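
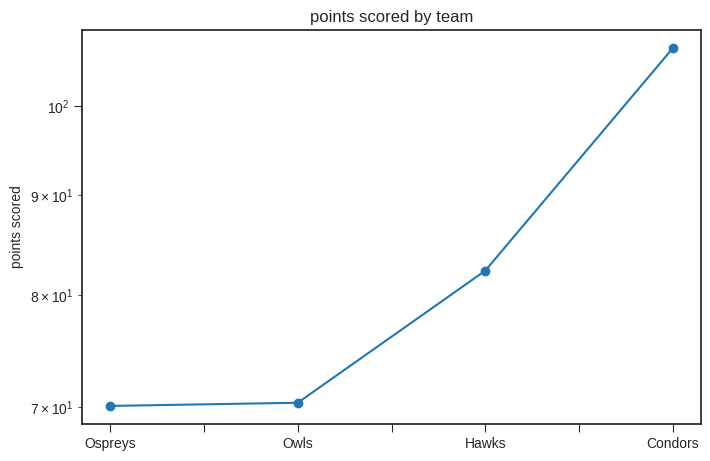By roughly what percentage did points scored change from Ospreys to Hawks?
≈ +14.3%

Ospreys ≈ 70, Hawks ≈ 80; (80 − 70) / 70 ≈ +14.3%.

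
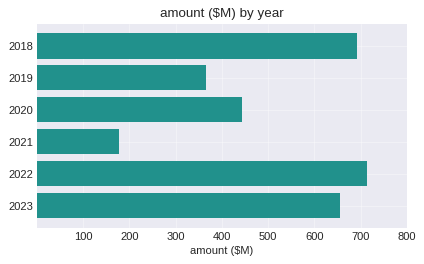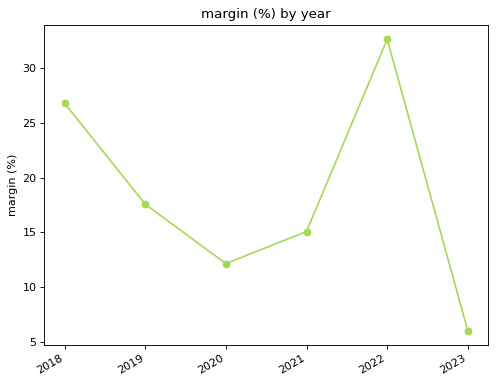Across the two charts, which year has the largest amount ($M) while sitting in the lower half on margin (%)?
2023

Chart 2 median margin (%) ≈ 15; below-median years: 2020, 2021, 2023. Among those, 2023 has the highest amount ($M) (≈ 700).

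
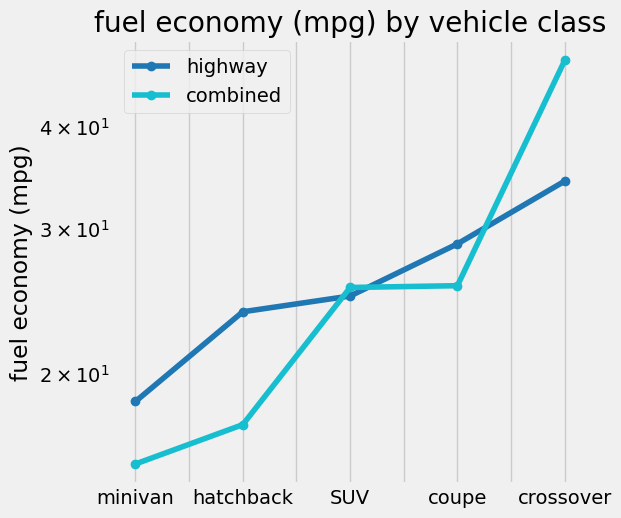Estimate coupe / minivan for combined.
coupe ≈ 25, minivan ≈ 15; 25/15 ≈ 1.67.

≈ 1.67×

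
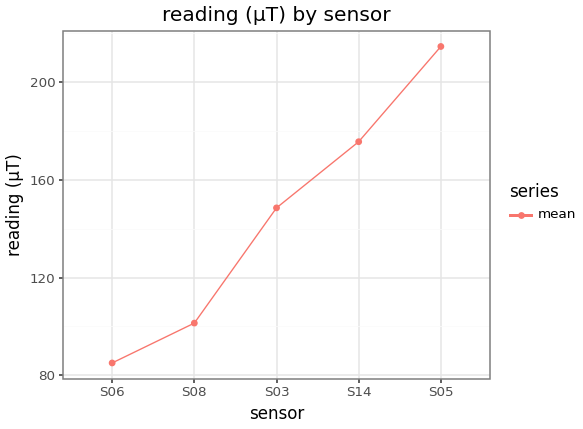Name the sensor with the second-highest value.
S14

Top 3: S05 ≈ 220, S14 ≈ 180, S03 ≈ 140.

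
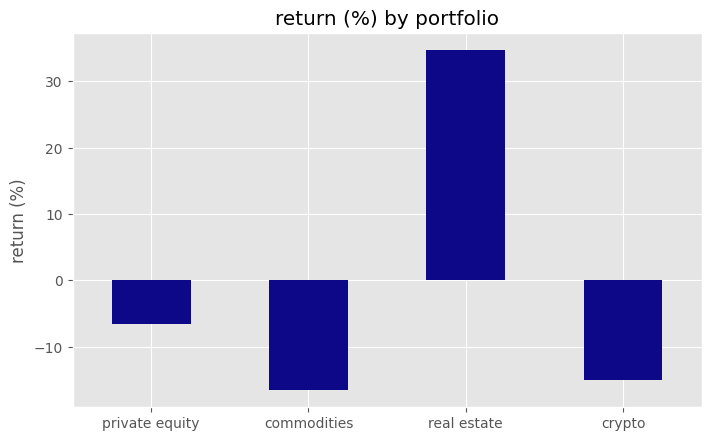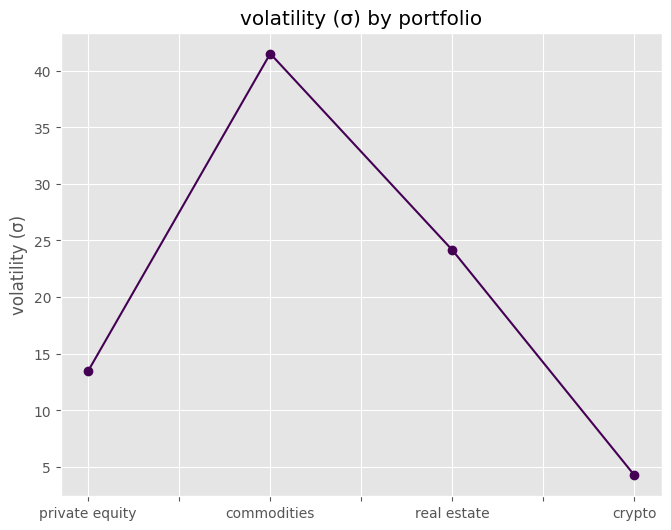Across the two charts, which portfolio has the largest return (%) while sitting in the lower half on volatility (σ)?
private equity

Chart 2 median volatility (σ) ≈ 20; below-median portfolios: private equity, crypto. Among those, private equity has the highest return (%) (≈ -5).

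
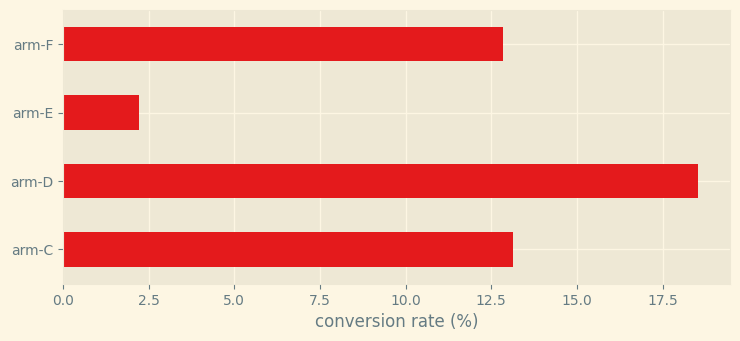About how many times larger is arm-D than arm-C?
≈ 1.29×

arm-D ≈ 18, arm-C ≈ 14; 18/14 ≈ 1.29.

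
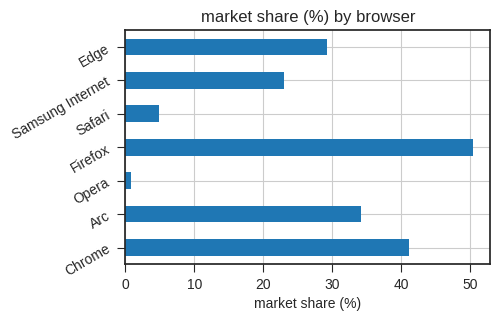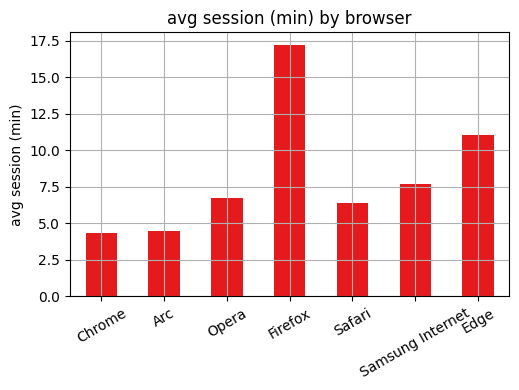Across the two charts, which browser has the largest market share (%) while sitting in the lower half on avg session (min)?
Chrome

Chart 2 median avg session (min) ≈ 6; below-median browsers: Chrome, Arc, Safari. Among those, Chrome has the highest market share (%) (≈ 40).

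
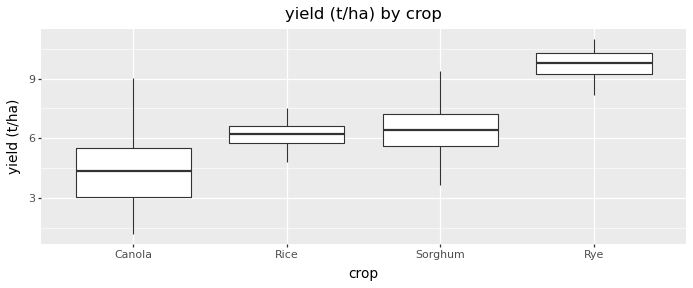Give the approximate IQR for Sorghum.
Q3 ≈ 7.0, Q1 ≈ 5.5; IQR ≈ 1.5.

≈ 1.5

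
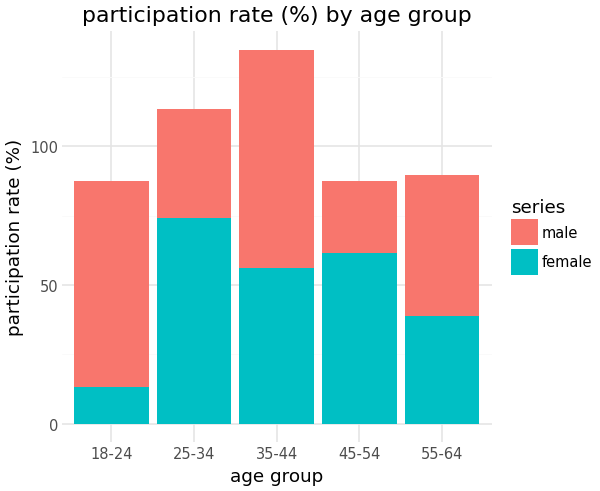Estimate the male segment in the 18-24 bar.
≈ 60

male top ≈ 80, bottom ≈ 20; segment ≈ 60.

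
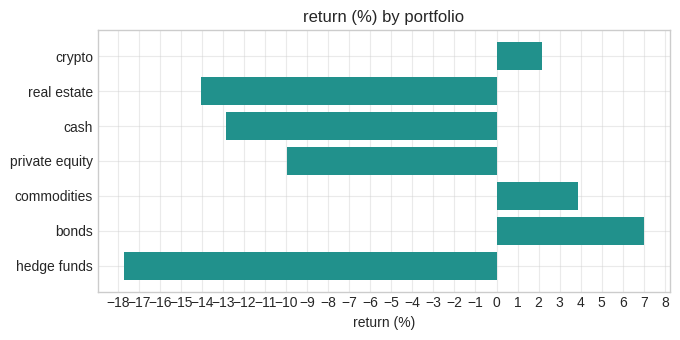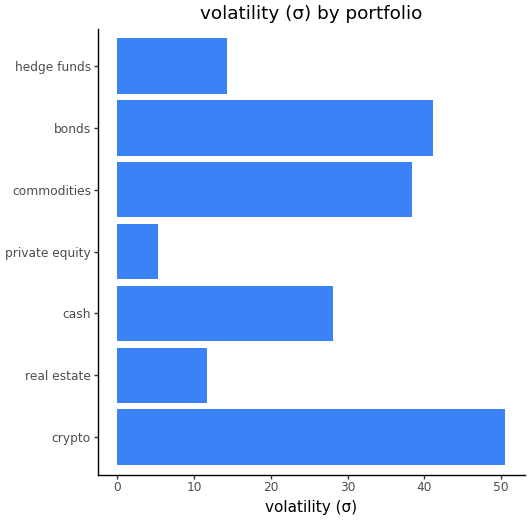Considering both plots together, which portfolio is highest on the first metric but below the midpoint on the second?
Chart 2 median volatility (σ) ≈ 30; below-median portfolios: real estate, private equity, hedge funds. Among those, private equity has the highest return (%) (≈ -10).

private equity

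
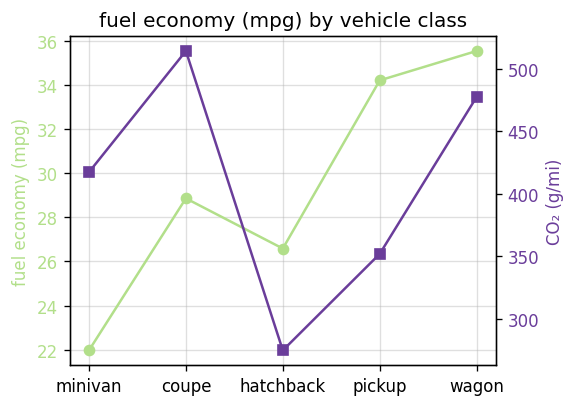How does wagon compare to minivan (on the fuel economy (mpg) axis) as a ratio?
wagon ≈ 36, minivan ≈ 22; 36/22 ≈ 1.64.

≈ 1.64×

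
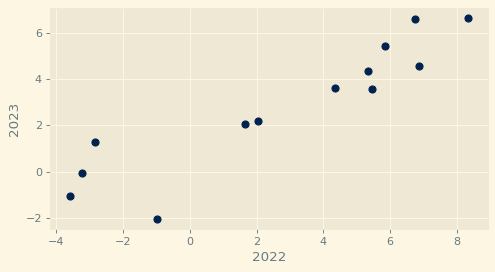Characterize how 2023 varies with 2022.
positive, strong

Points are positively correlated; strong (|r| ≈ 0.9).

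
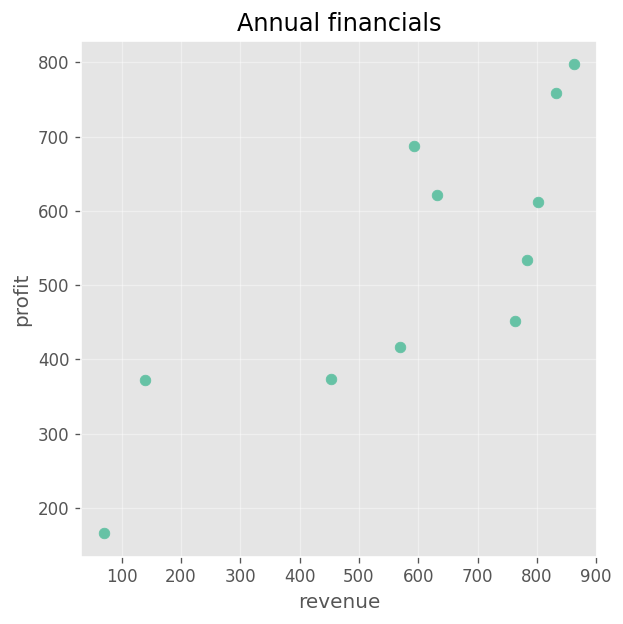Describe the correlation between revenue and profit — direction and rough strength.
Points are positively correlated; strong (|r| ≈ 0.8).

positive, strong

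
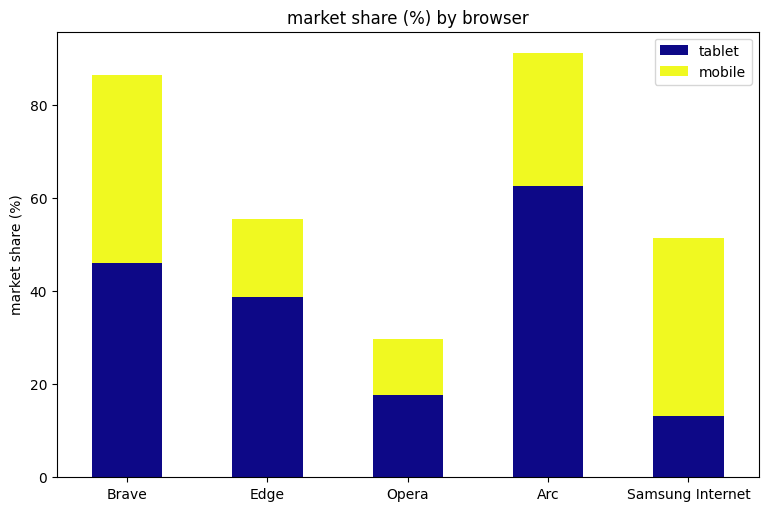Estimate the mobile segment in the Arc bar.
≈ 30

mobile top ≈ 90, bottom ≈ 60; segment ≈ 30.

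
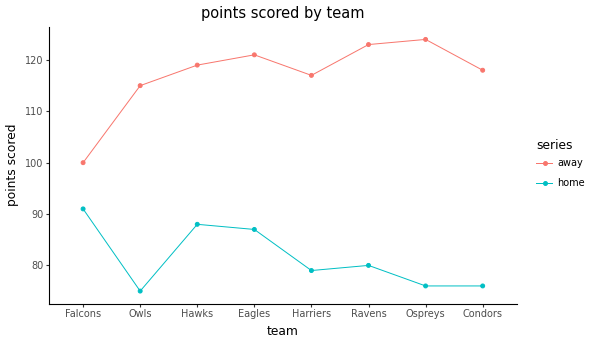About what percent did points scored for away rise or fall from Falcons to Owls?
Falcons ≈ 100, Owls ≈ 115; (115 − 100) / 100 ≈ +15%.

≈ +15%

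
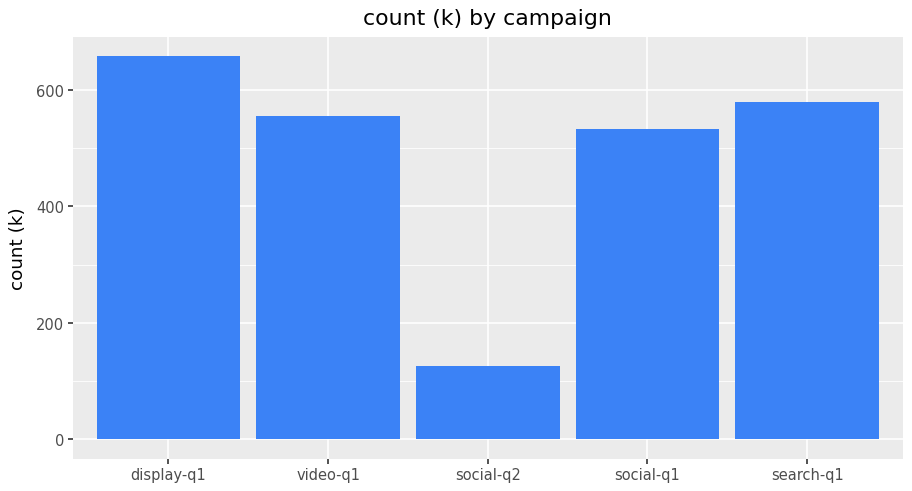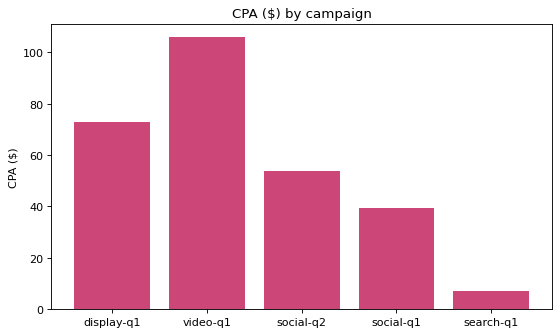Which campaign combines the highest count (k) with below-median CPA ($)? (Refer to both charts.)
search-q1

Chart 2 median CPA ($) ≈ 50; below-median campaigns: social-q1, search-q1. Among those, search-q1 has the highest count (k) (≈ 600).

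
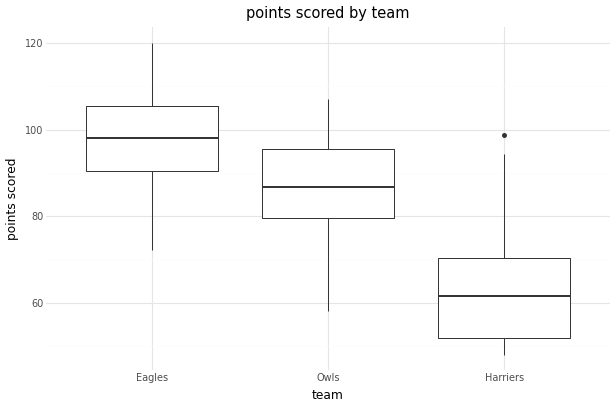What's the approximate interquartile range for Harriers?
Q3 ≈ 70, Q1 ≈ 50; IQR ≈ 20.

≈ 20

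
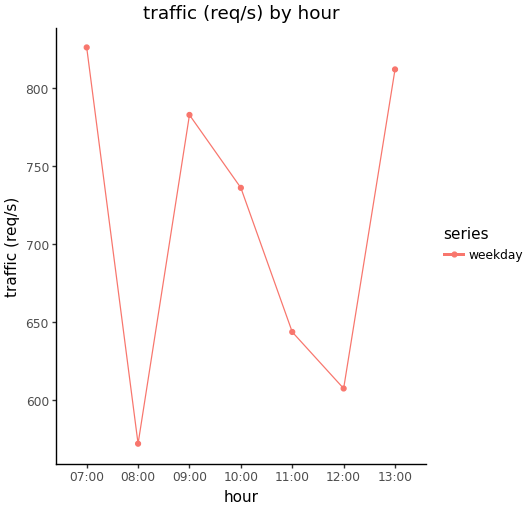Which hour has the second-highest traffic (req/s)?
Top 3: 07:00 ≈ 825, 13:00 ≈ 800, 09:00 ≈ 775.

13:00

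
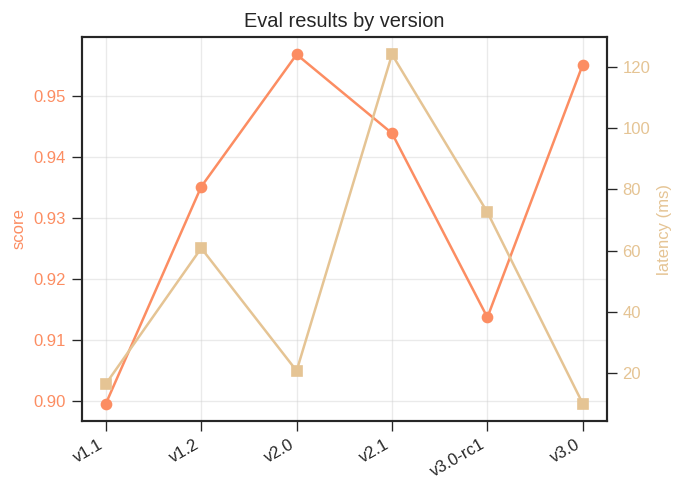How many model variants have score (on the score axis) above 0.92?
Above 0.92: v1.2, v2.0, v2.1, v3.0.

4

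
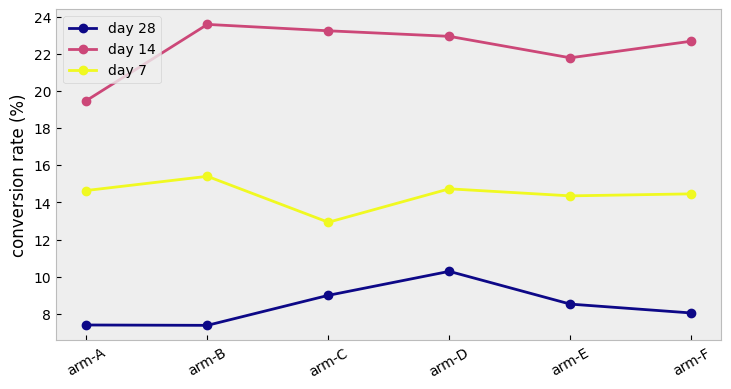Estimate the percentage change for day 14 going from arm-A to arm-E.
≈ +10%

arm-A ≈ 20, arm-E ≈ 22; (22 − 20) / 20 ≈ +10%.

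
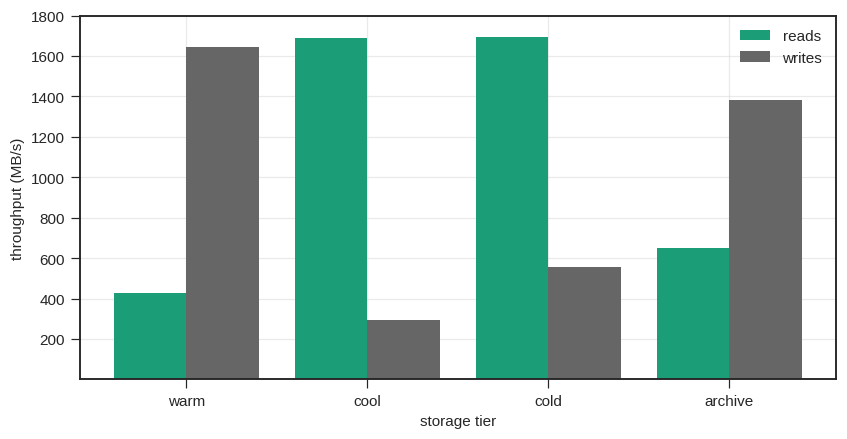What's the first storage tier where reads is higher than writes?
warm: reads ≈ 400 vs writes ≈ 1600 (not yet); cool: reads ≈ 1600 vs writes ≈ 200 (first crossover).

cool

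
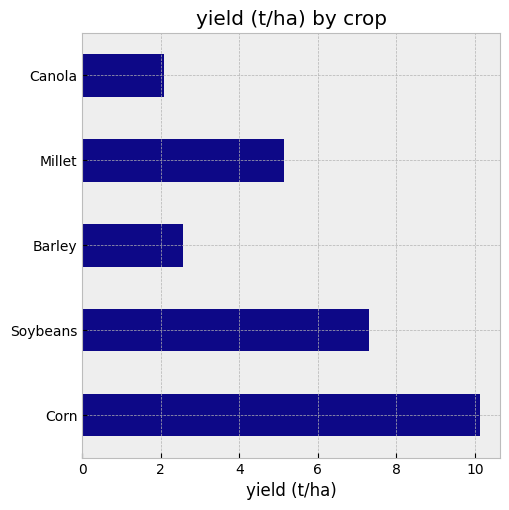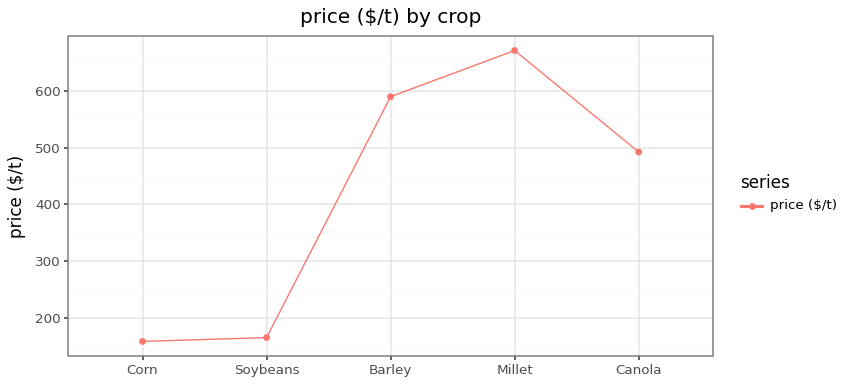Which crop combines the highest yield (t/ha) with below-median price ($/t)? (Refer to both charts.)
Corn

Chart 2 median price ($/t) ≈ 500; below-median crops: Corn, Soybeans. Among those, Corn has the highest yield (t/ha) (≈ 10).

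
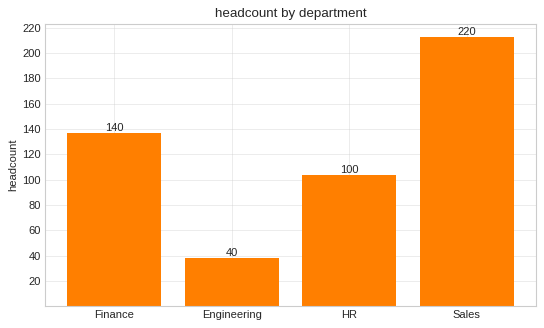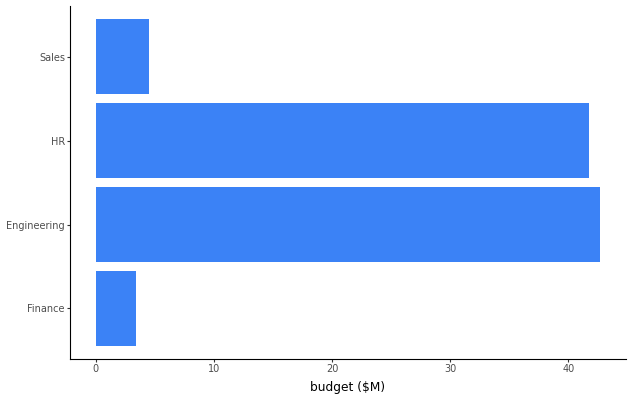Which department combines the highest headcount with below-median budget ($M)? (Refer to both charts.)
Chart 2 median budget ($M) ≈ 25; below-median departments: Finance, Sales. Among those, Sales has the highest headcount (≈ 220).

Sales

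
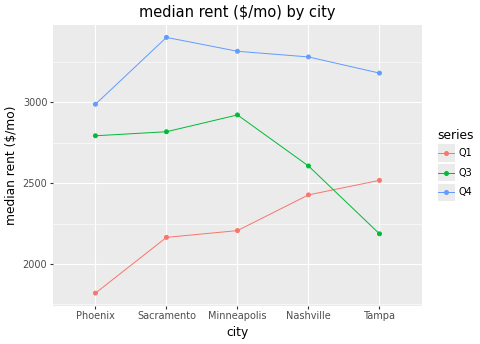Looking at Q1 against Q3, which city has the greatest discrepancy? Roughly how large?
Phoenix, ≈ 1000 $/mo

Phoenix: Q1 ≈ 1800, Q3 ≈ 2800 → gap ≈ 1000. Next-largest (Minneapolis) is only ≈ 800.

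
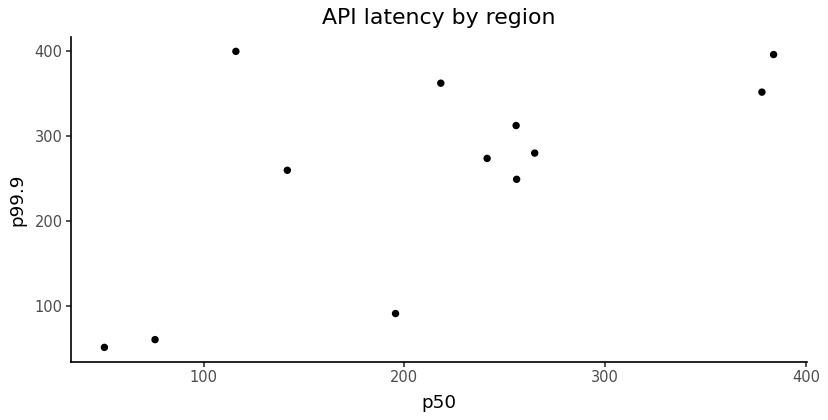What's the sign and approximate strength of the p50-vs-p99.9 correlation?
Points are positively correlated; moderate (|r| ≈ 0.6).

positive, moderate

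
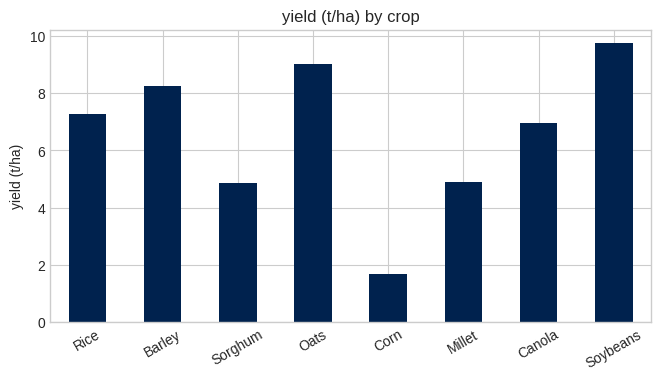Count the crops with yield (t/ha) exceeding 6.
5

Above 6: Rice, Barley, Oats, Canola, Soybeans.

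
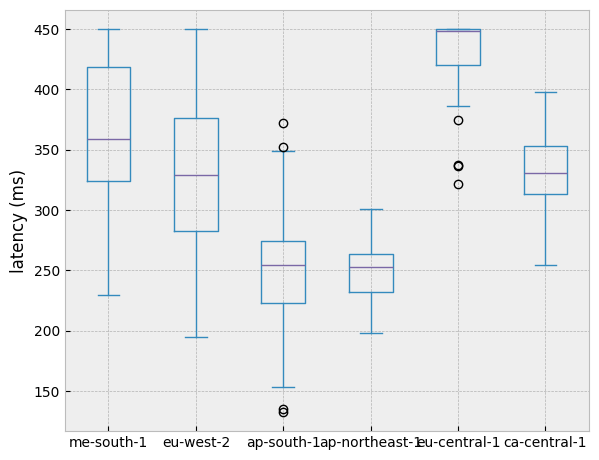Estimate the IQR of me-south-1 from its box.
Q3 ≈ 420, Q1 ≈ 320; IQR ≈ 100.

≈ 100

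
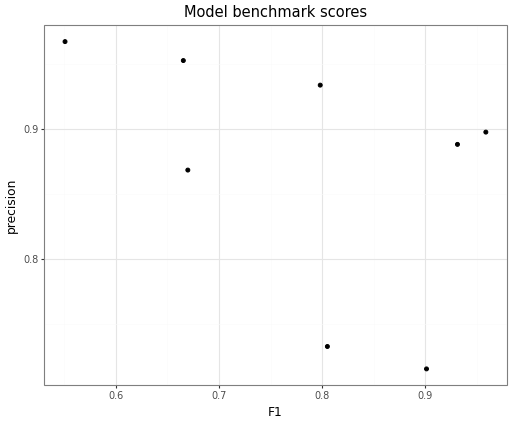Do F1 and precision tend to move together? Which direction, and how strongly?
negative, moderate

Points are negatively correlated; moderate (|r| ≈ 0.5).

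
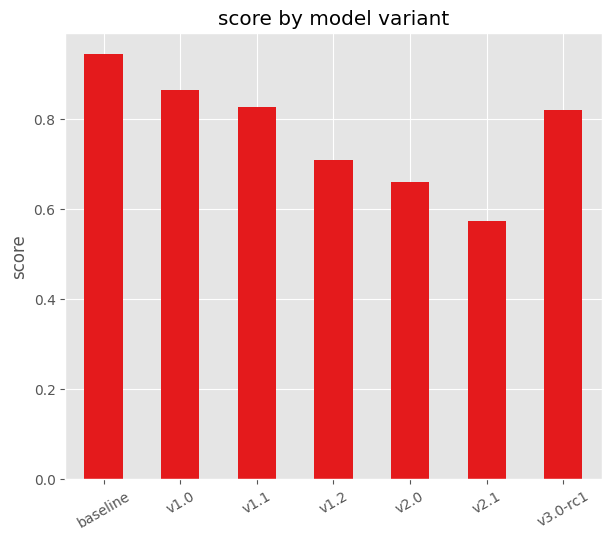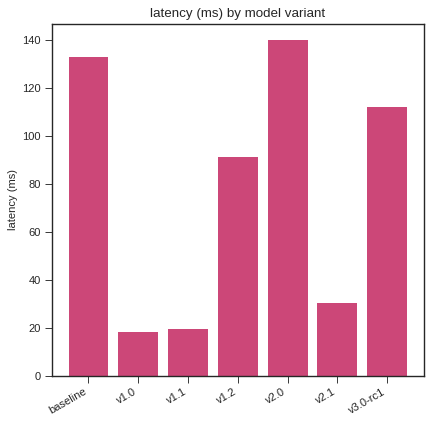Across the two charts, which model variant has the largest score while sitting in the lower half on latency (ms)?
v1.0

Chart 2 median latency (ms) ≈ 100; below-median model variants: v1.0, v1.1, v2.1. Among those, v1.0 has the highest score (≈ 0.9).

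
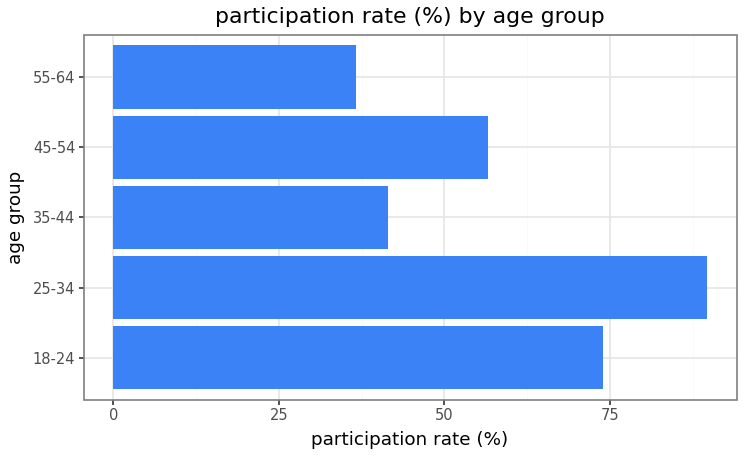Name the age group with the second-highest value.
Top 3: 25-34 ≈ 90, 18-24 ≈ 70, 45-54 ≈ 60.

18-24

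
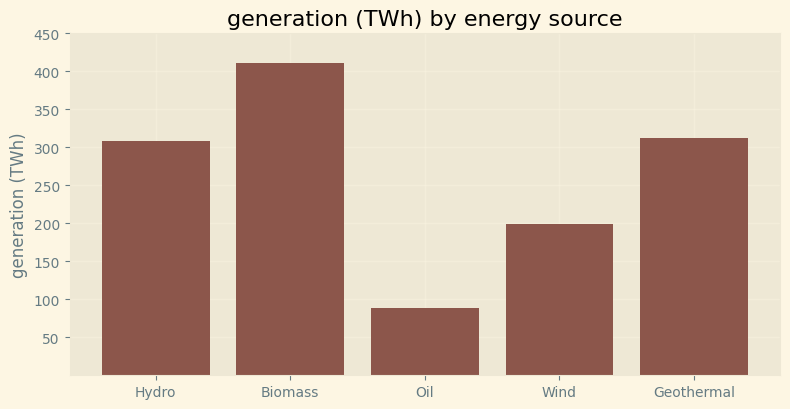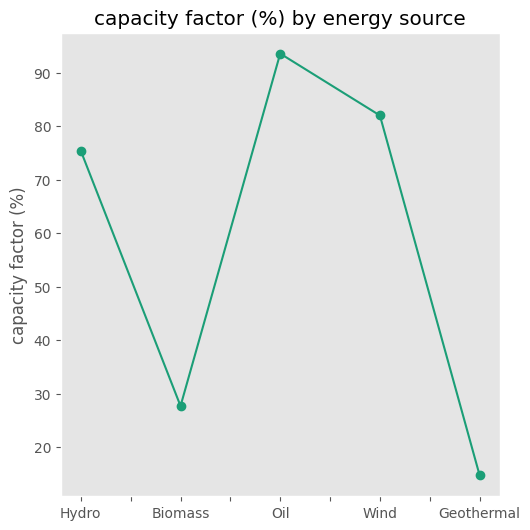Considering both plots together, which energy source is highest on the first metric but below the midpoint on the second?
Chart 2 median capacity factor (%) ≈ 80; below-median energy sources: Biomass, Geothermal. Among those, Biomass has the highest generation (TWh) (≈ 400).

Biomass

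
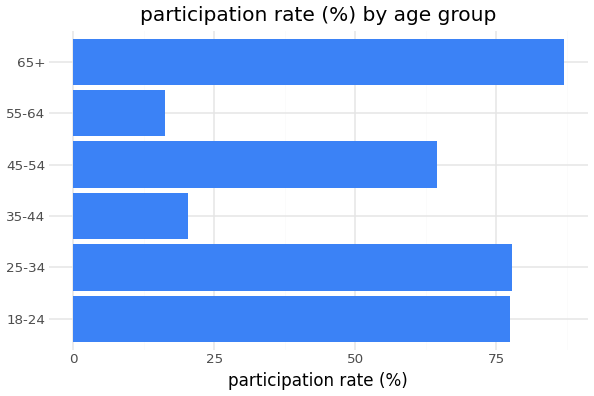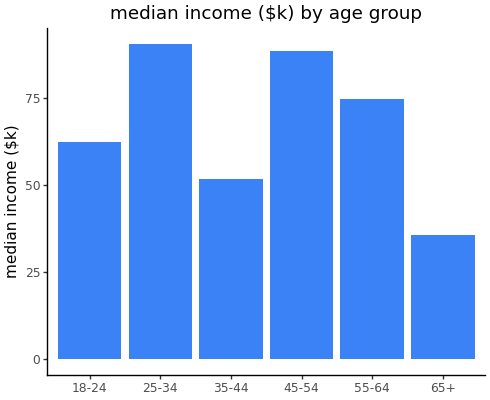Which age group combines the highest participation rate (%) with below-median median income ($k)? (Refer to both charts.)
65+

Chart 2 median median income ($k) ≈ 70; below-median age groups: 18-24, 35-44, 65+. Among those, 65+ has the highest participation rate (%) (≈ 90).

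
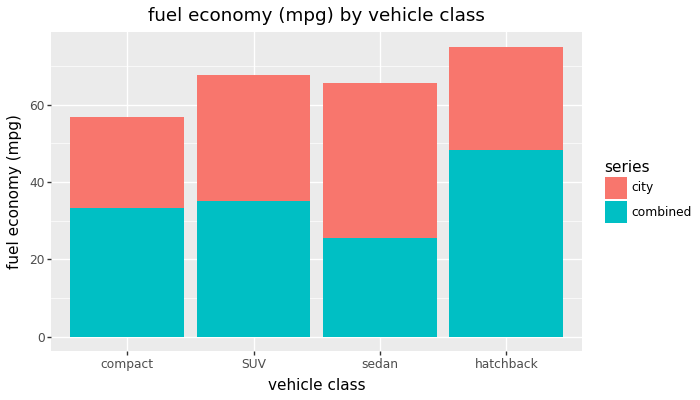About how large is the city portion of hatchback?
≈ 30

city top ≈ 80, bottom ≈ 50; segment ≈ 30.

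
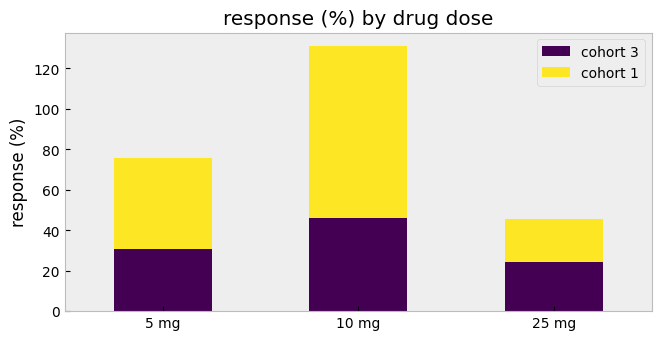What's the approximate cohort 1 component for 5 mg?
cohort 1 top ≈ 80, bottom ≈ 40; segment ≈ 40.

≈ 40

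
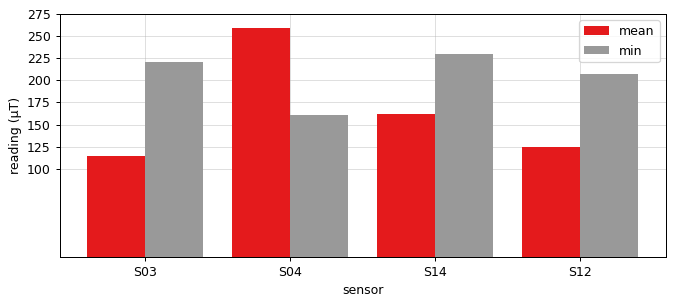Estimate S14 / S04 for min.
S14 ≈ 225, S04 ≈ 150; 225/150 ≈ 1.5.

≈ 1.5×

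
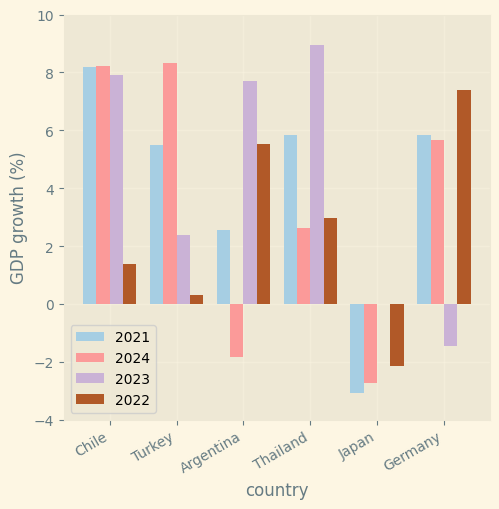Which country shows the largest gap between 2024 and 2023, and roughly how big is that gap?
Argentina: 2024 ≈ -2, 2023 ≈ 8 → gap ≈ 10. Next-largest (Germany) is only ≈ 8.

Argentina, ≈ 10 %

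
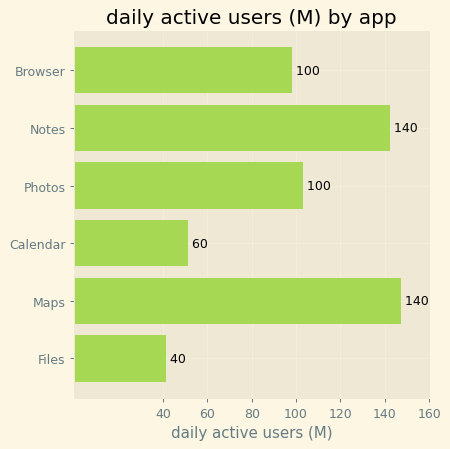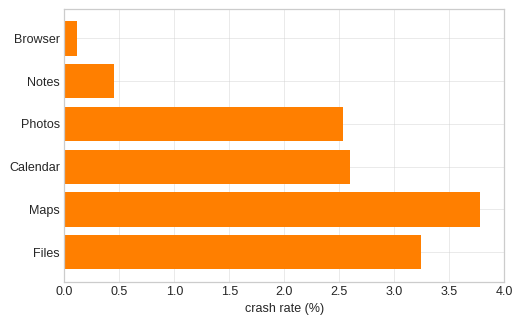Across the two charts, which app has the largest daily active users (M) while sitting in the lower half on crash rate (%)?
Notes

Chart 2 median crash rate (%) ≈ 2.5; below-median apps: Browser, Notes, Photos. Among those, Notes has the highest daily active users (M) (≈ 140).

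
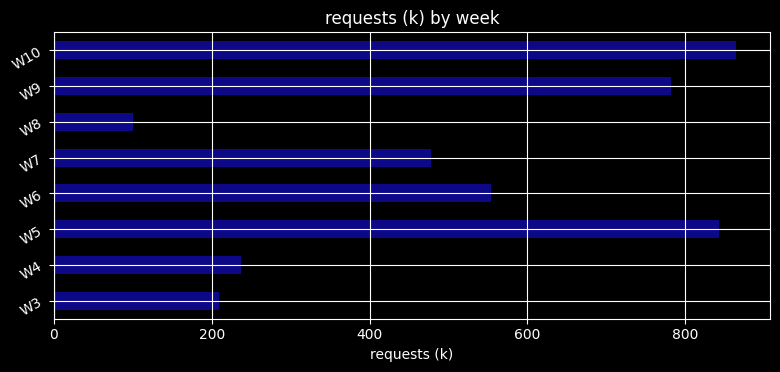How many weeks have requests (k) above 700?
3

Above 700: W5, W9, W10.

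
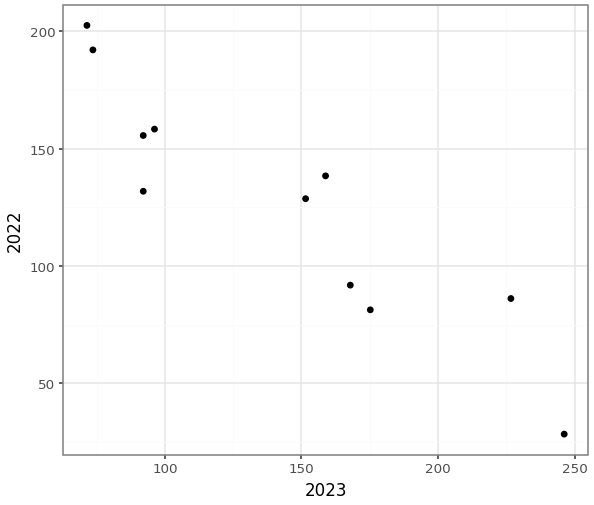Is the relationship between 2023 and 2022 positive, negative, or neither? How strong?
negative, strong

Points are negatively correlated; strong (|r| ≈ 0.9).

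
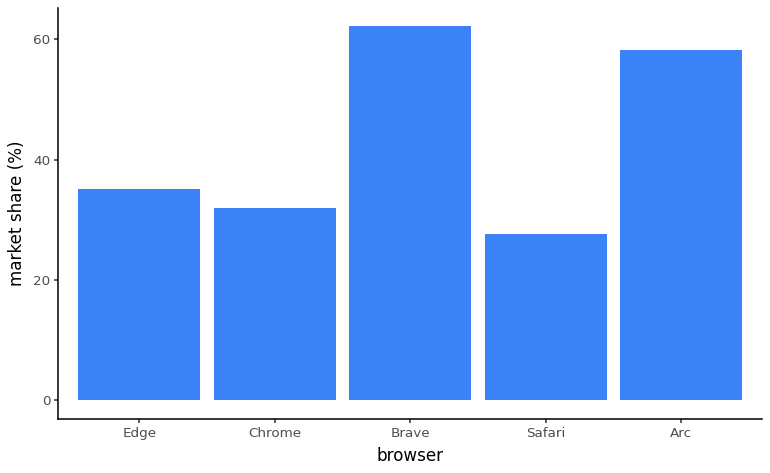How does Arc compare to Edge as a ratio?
Arc ≈ 60, Edge ≈ 40; 60/40 ≈ 1.5.

≈ 1.5×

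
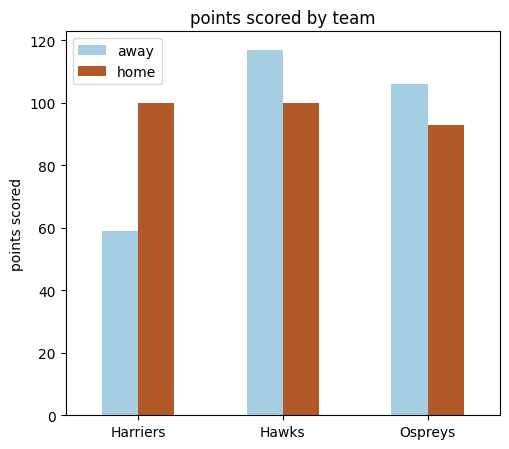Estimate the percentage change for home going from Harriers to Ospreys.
≈ -10%

Harriers ≈ 100, Ospreys ≈ 90; (90 − 100) / 100 ≈ -10%.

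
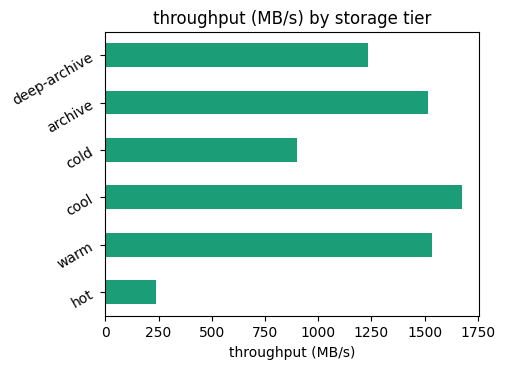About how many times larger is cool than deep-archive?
≈ 1.33×

cool ≈ 1600, deep-archive ≈ 1200; 1600/1200 ≈ 1.33.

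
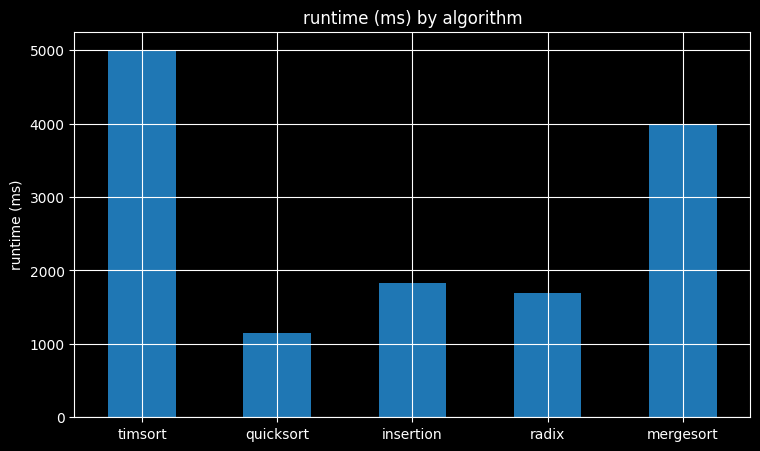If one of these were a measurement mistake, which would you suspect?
timsort

timsort ≈ 5000; the rest sit between ≈ 1000 and ≈ 4000.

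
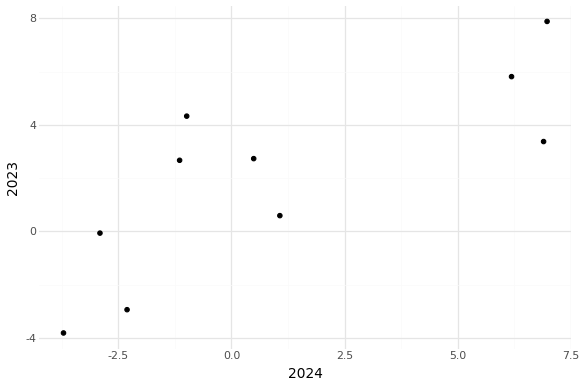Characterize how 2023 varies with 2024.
positive, strong

Points are positively correlated; strong (|r| ≈ 0.8).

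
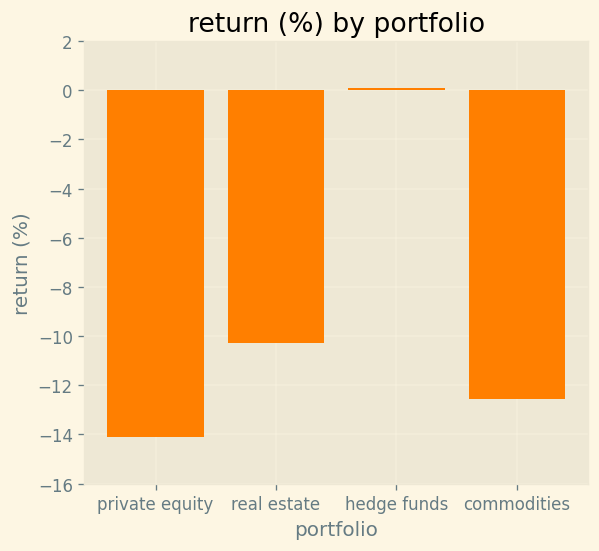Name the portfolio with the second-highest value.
real estate

Top 3: hedge funds ≈ 0, real estate ≈ -10, commodities ≈ -12.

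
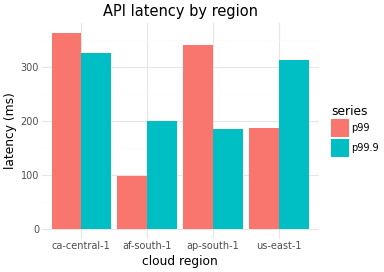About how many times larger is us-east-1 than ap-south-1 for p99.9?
≈ 1.5×

us-east-1 ≈ 300, ap-south-1 ≈ 200; 300/200 ≈ 1.5.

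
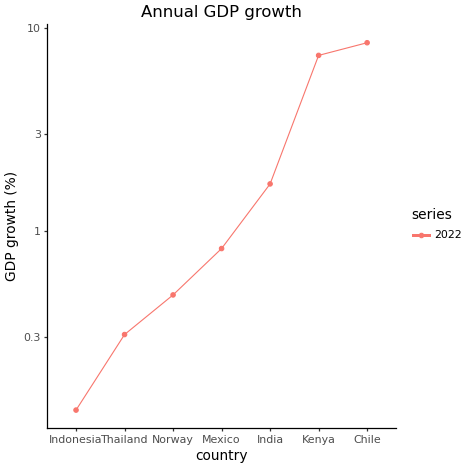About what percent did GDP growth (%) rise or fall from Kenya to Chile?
≈ +14.3%

Kenya ≈ 7, Chile ≈ 8; (8 − 7) / 7 ≈ +14.3%.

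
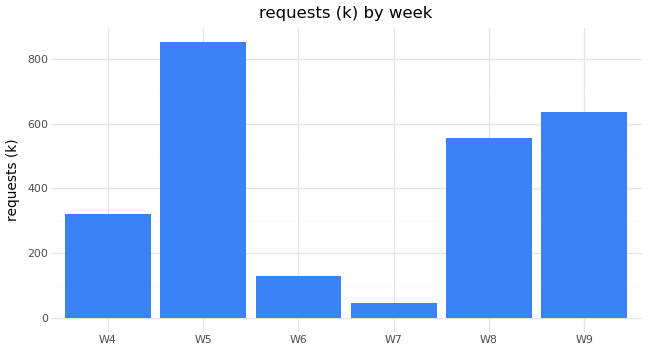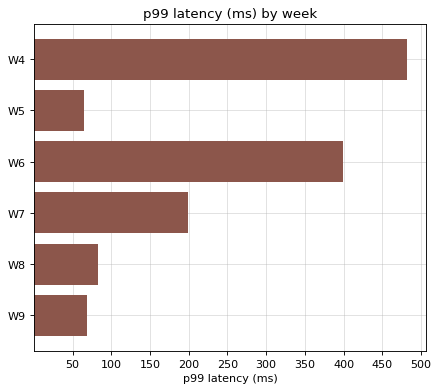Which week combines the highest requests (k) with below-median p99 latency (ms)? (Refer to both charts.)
W5

Chart 2 median p99 latency (ms) ≈ 150; below-median weeks: W5, W8, W9. Among those, W5 has the highest requests (k) (≈ 900).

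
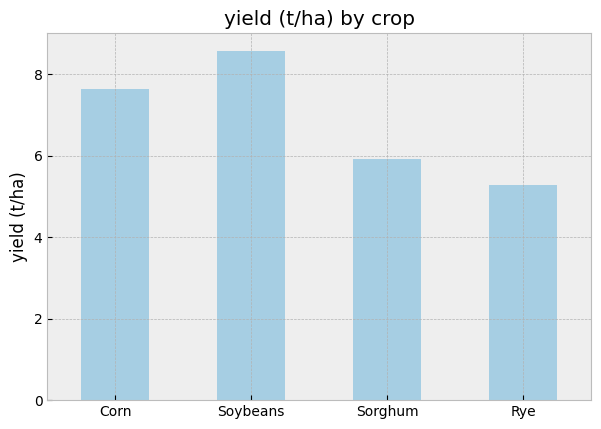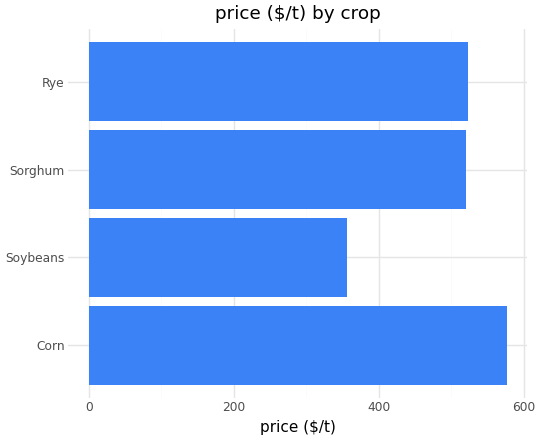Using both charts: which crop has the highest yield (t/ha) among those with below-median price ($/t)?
Soybeans

Chart 2 median price ($/t) ≈ 500; below-median crops: Soybeans, Sorghum. Among those, Soybeans has the highest yield (t/ha) (≈ 9).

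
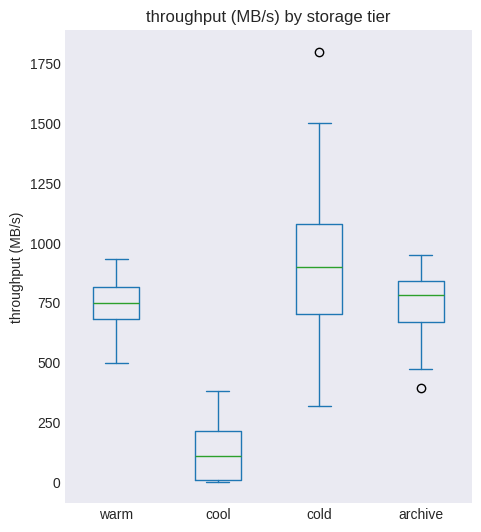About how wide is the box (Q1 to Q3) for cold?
Q3 ≈ 1100, Q1 ≈ 700; IQR ≈ 400.

≈ 400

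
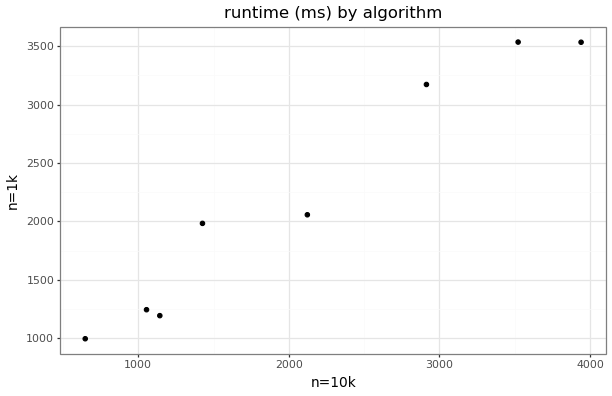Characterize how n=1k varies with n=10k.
Points are positively correlated; strong (|r| ≈ 1.0).

positive, strong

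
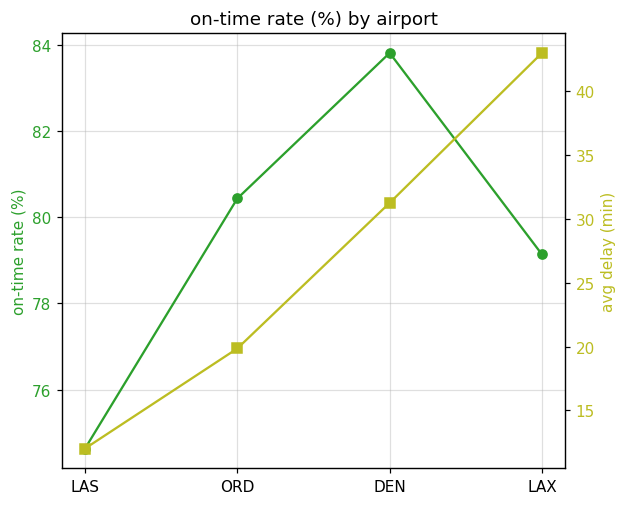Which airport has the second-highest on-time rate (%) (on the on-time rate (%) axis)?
ORD

Top 3 (on the on-time rate (%) axis): DEN ≈ 84, ORD ≈ 80, LAX ≈ 79.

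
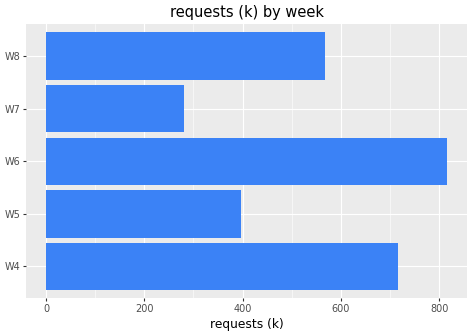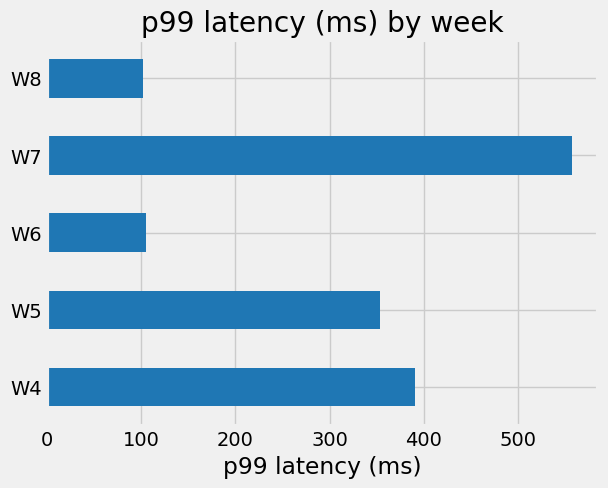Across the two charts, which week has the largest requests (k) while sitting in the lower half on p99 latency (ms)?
Chart 2 median p99 latency (ms) ≈ 400; below-median weeks: W6, W8. Among those, W6 has the highest requests (k) (≈ 800).

W6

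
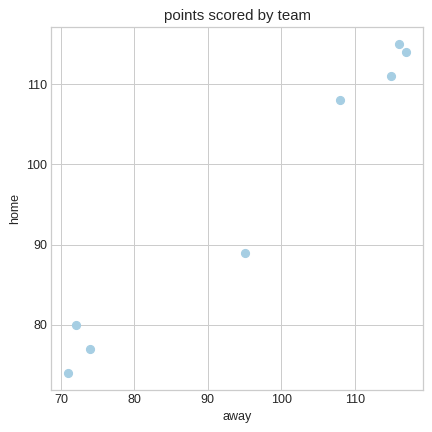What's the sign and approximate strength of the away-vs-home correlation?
positive, strong

Points are positively correlated; strong (|r| ≈ 1.0).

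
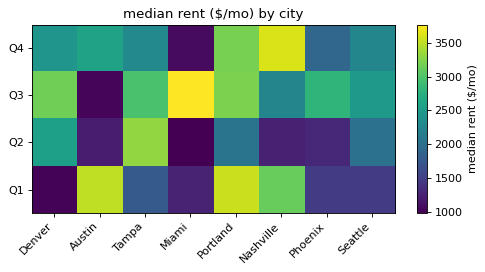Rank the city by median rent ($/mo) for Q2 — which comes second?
Denver

Top 3 for Q2: Tampa ≈ 3500, Denver ≈ 2500, Portland ≈ 2000.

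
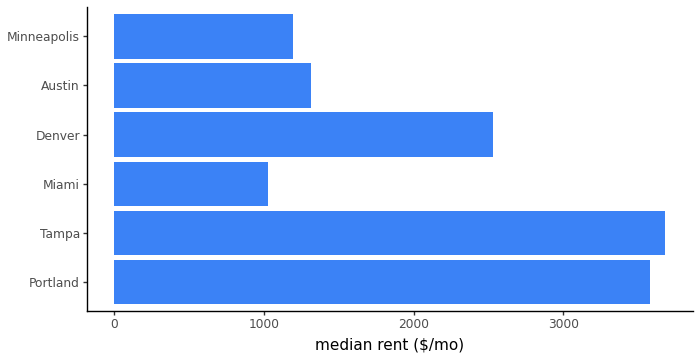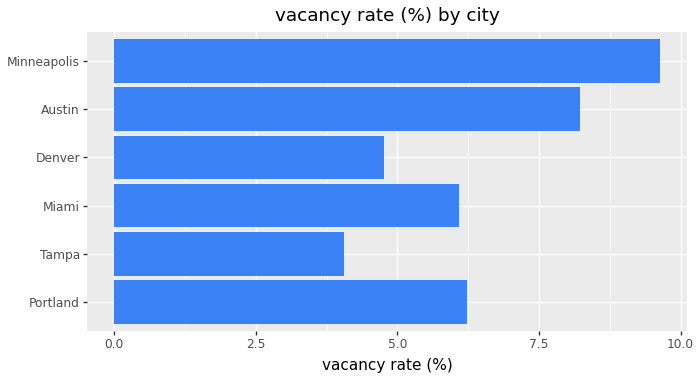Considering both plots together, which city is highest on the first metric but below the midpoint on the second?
Chart 2 median vacancy rate (%) ≈ 6; below-median cities: Tampa, Miami, Denver. Among those, Tampa has the highest median rent ($/mo) (≈ 3500).

Tampa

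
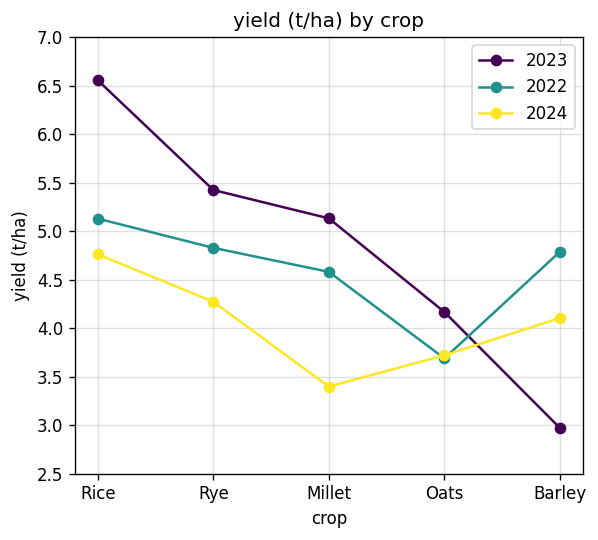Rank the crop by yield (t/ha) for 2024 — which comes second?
Top 3 for 2024: Rice ≈ 5.0, Rye ≈ 4.5, Barley ≈ 4.0.

Rye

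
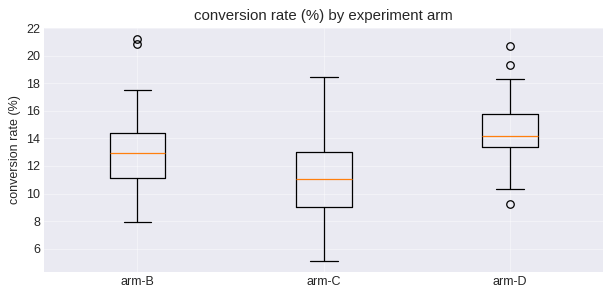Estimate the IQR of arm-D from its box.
Q3 ≈ 16.0, Q1 ≈ 13.5; IQR ≈ 2.5.

≈ 2.5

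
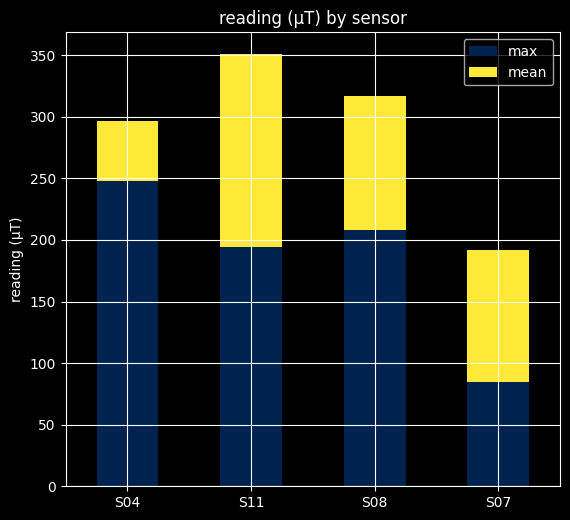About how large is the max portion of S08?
≈ 200

max top ≈ 200, bottom ≈ 0; segment ≈ 200.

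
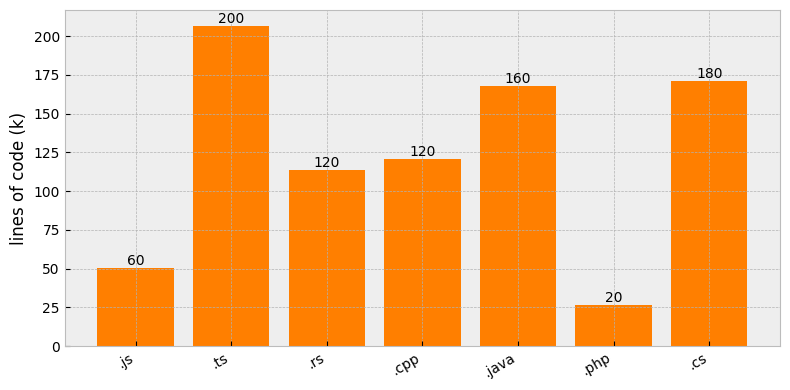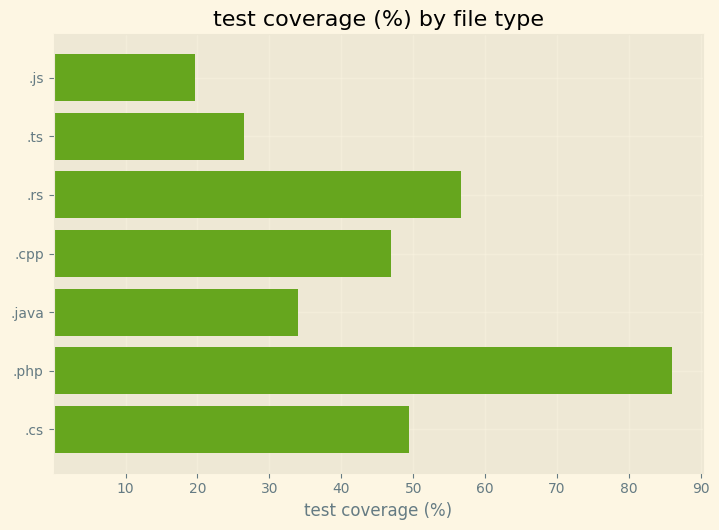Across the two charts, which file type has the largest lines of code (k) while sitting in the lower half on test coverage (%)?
Chart 2 median test coverage (%) ≈ 50; below-median file types: .js, .ts, .java. Among those, .ts has the highest lines of code (k) (≈ 200).

.ts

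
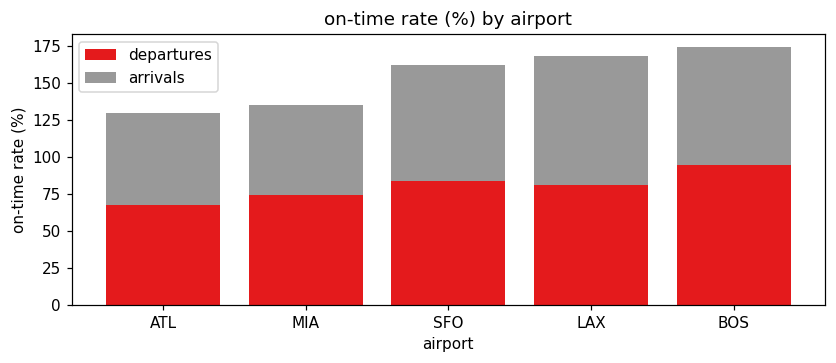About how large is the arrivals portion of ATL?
arrivals top ≈ 120, bottom ≈ 60; segment ≈ 60.

≈ 60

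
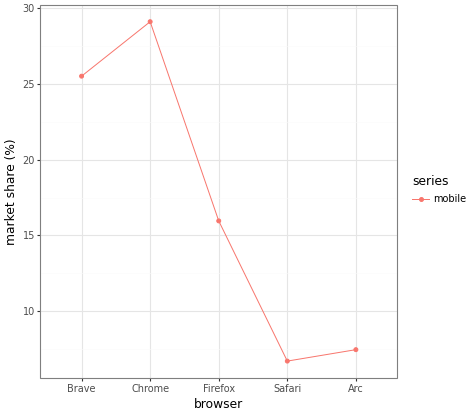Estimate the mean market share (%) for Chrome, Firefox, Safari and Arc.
(30 + 16 + 6 + 8) / 4 ≈ 15.

≈ 15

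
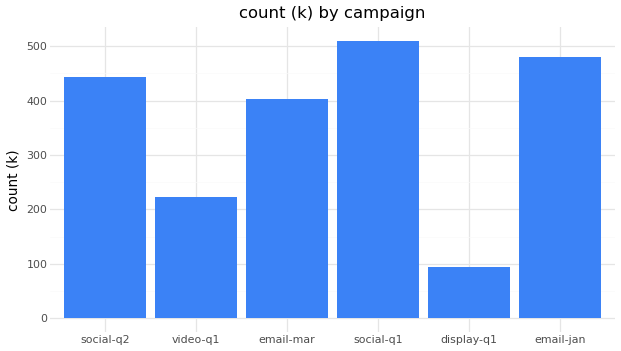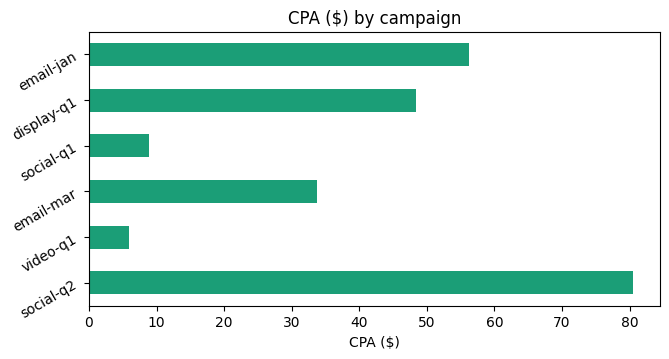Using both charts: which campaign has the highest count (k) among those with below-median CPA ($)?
social-q1

Chart 2 median CPA ($) ≈ 40; below-median campaigns: video-q1, email-mar, social-q1. Among those, social-q1 has the highest count (k) (≈ 500).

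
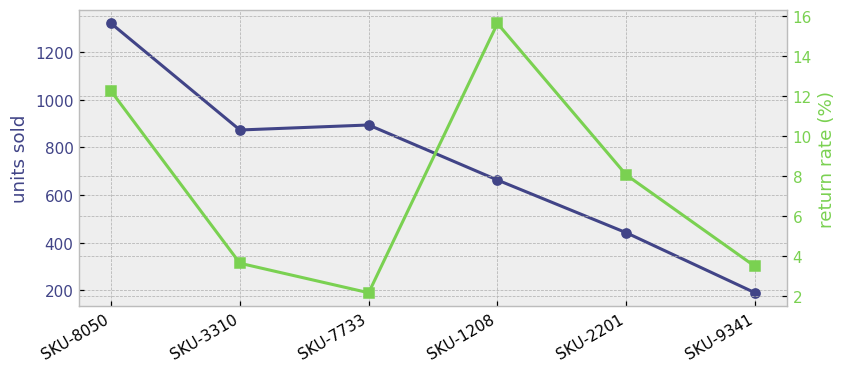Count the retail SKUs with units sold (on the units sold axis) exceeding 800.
Above 800: SKU-8050, SKU-3310, SKU-7733.

3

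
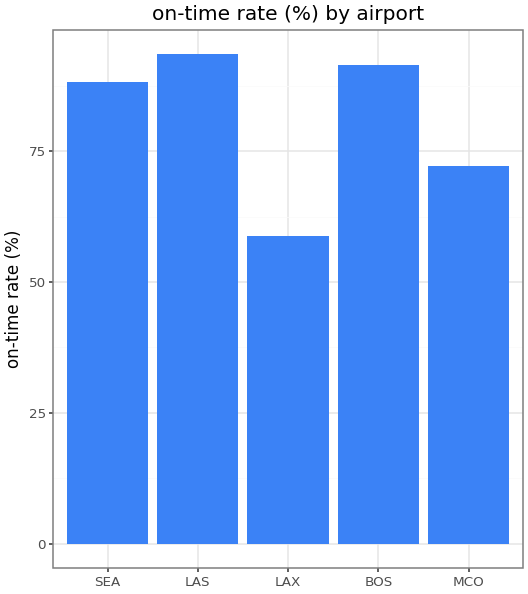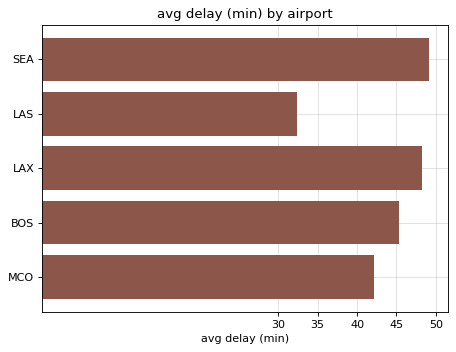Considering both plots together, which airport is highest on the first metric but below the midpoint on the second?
LAS

Chart 2 median avg delay (min) ≈ 45; below-median airports: LAS, MCO. Among those, LAS has the highest on-time rate (%) (≈ 90).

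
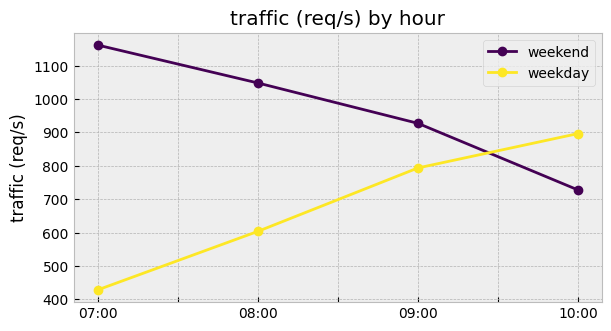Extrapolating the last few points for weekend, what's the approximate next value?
≈ 550

Last three: 1000, 900, 700 → slope ≈ -150/step → next ≈ 550.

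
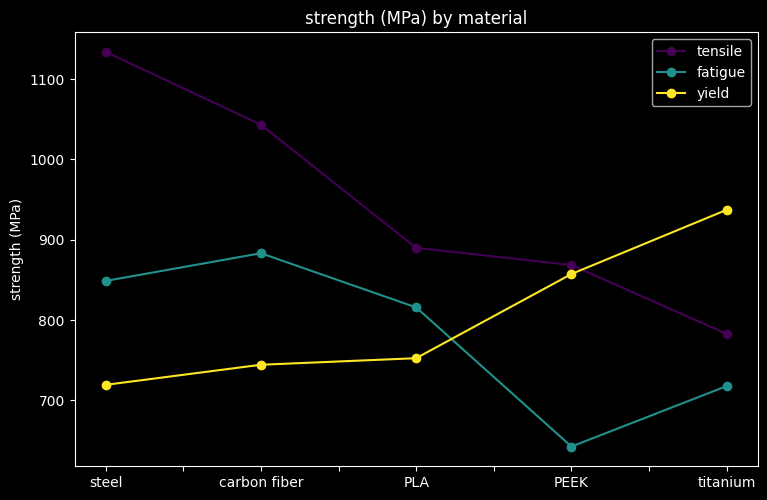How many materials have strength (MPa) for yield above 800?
Above 800: PEEK, titanium.

2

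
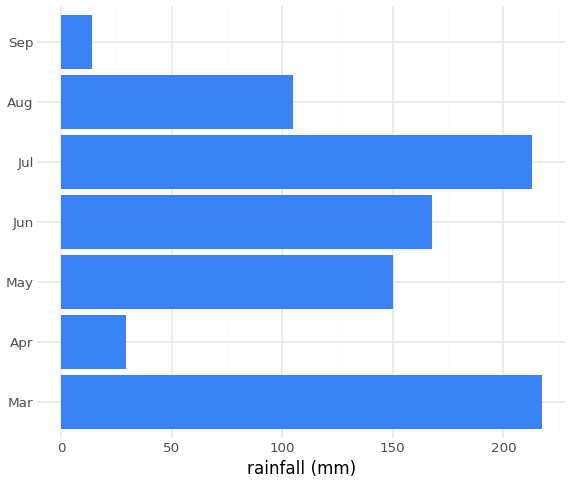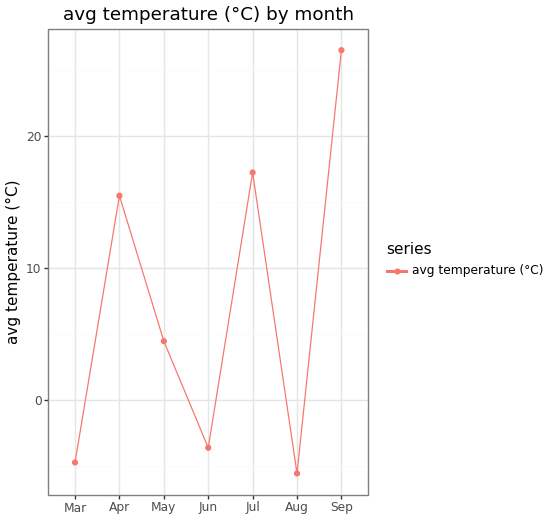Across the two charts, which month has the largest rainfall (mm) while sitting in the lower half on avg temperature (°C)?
Chart 2 median avg temperature (°C) ≈ 5; below-median months: Mar, Jun, Aug. Among those, Mar has the highest rainfall (mm) (≈ 220).

Mar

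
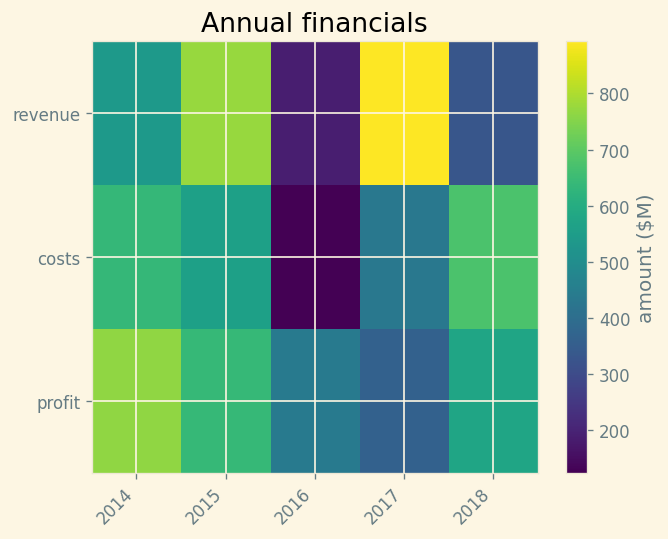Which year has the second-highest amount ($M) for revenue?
2015

Top 3 for revenue: 2017 ≈ 900, 2015 ≈ 800, 2014 ≈ 500.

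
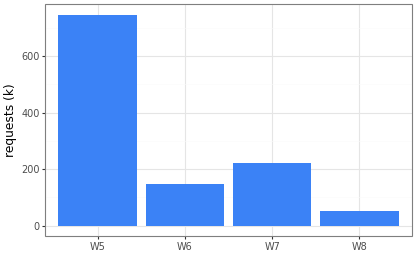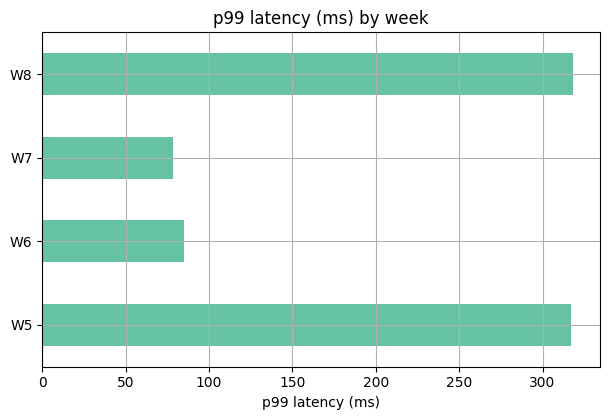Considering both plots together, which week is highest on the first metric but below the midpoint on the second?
W7

Chart 2 median p99 latency (ms) ≈ 200; below-median weeks: W6, W7. Among those, W7 has the highest requests (k) (≈ 200).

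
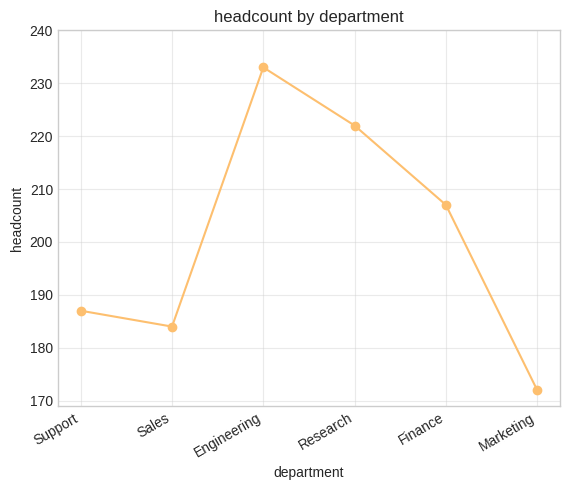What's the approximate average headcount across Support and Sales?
≈ 185

(190 + 180) / 2 ≈ 185.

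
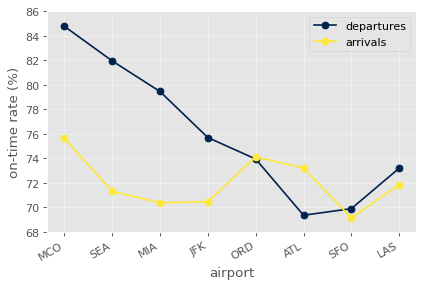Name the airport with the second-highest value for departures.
Top 3 for departures: MCO ≈ 84, SEA ≈ 82, MIA ≈ 80.

SEA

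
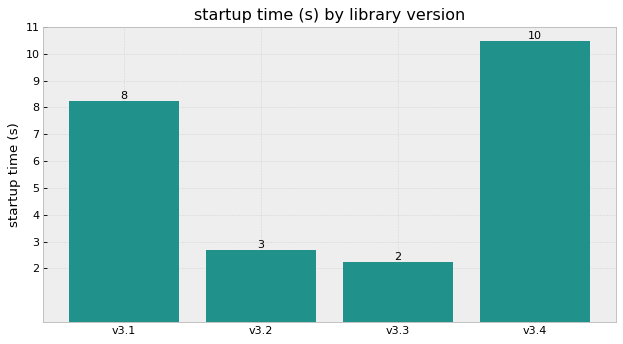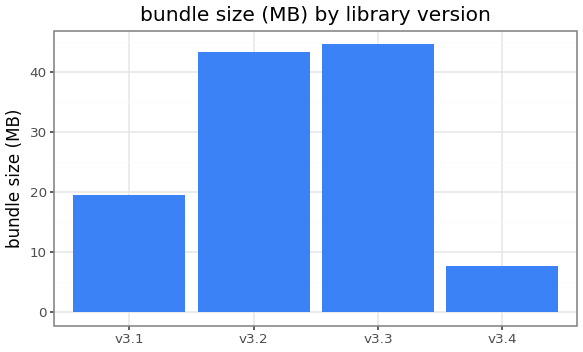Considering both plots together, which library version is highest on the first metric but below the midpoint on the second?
Chart 2 median bundle size (MB) ≈ 30; below-median library versions: v3.1, v3.4. Among those, v3.4 has the highest startup time (s) (≈ 10).

v3.4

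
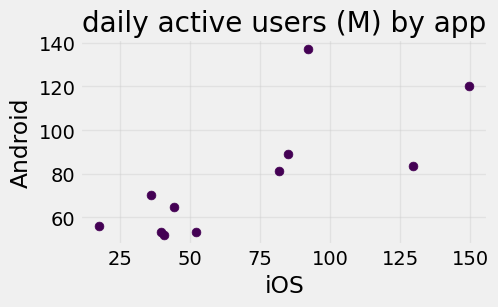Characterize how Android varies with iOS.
Points are positively correlated; strong (|r| ≈ 0.8).

positive, strong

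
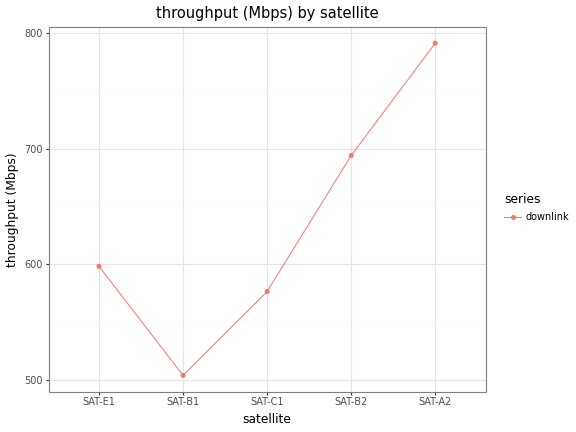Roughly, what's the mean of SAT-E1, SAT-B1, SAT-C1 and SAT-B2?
≈ 594

(600 + 500 + 575 + 700) / 4 ≈ 594.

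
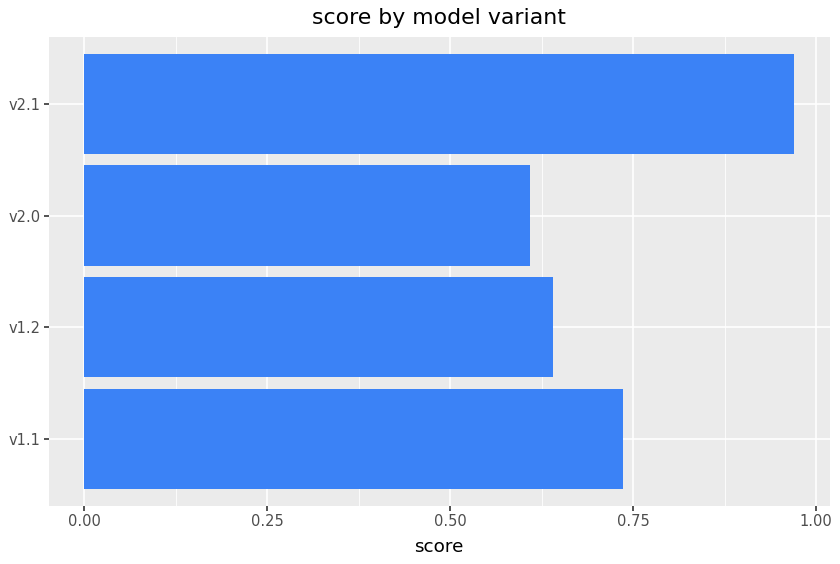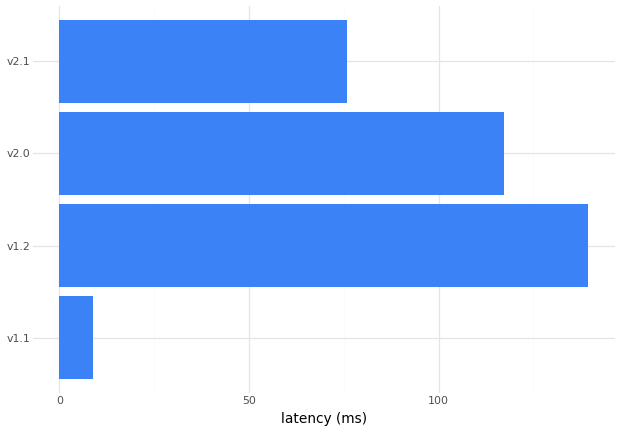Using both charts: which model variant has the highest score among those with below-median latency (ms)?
v2.1

Chart 2 median latency (ms) ≈ 100; below-median model variants: v1.1, v2.1. Among those, v2.1 has the highest score (≈ 1).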